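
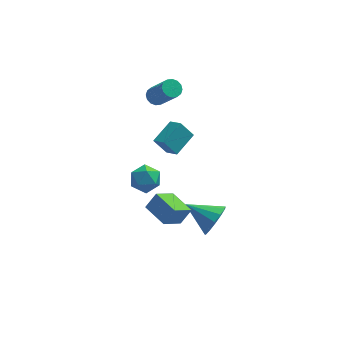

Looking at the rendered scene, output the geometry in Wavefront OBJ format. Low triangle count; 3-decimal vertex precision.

v 3.061 -1.806 -3.647
v 3.613 -1.634 -2.723
v 1.459 -0.934 -2.853
v 3.707 -1.14 -3.075
v 3.596 -0.857 -3.609
v 3.316 -0.876 -4.155
v 2.954 -1.19 -4.54
v 2.627 -1.7 -4.641
v 2.437 -2.243 -4.426
v 2.446 -2.648 -3.965
v 2.65 -2.785 -3.402
v 2.985 -2.612 -2.917
v 3.344 -2.182 -2.664
v -0.066 -4.832 -0.168
v 0.548 -4.546 0.698
v -0.952 -3.526 0.027
v -0.338 -3.24 0.894
v 0.918 -4.02 -1.134
v 1.532 -3.734 -0.267
v 0.032 -2.714 -0.938
v 0.646 -2.428 -0.072
v 0.221 3.936 2.492
v 0.748 4.276 2.437
v 1.587 3.243 4.113
v 1.059 2.904 4.168
v 0.558 4.448 2.638
v 1.396 3.415 4.315
v 0.277 4.483 2.8
v 1.116 3.45 4.477
v -0.019 4.371 2.88
v 0.82 3.339 4.556
v -0.251 4.143 2.855
v 0.588 3.11 4.531
v -0.356 3.859 2.733
v 0.482 2.827 4.409
v -0.307 3.597 2.547
v 0.532 2.564 4.223
v -0.116 3.425 2.345
v 0.722 2.392 4.022
v 0.164 3.39 2.183
v 1.003 2.357 3.86
v 0.46 3.501 2.104
v 1.299 2.469 3.78
v 0.692 3.73 2.129
v 1.531 2.697 3.805
v 0.798 4.013 2.251
v 1.636 2.981 3.927
v 1.069 -0.022 0.979
v 0.356 0.172 1.937
v 0.546 0.713 0.441
v -0.167 0.907 1.399
v 2.107 1.113 1.521
v 1.394 1.307 2.479
v 1.584 1.848 0.983
v 0.871 2.042 1.941
v -0.469 -2.573 2.114
v -0.123 -3.118 2.806
v -1.697 -3.482 2.014
v -1.351 -4.027 2.706
v -1.651 -3.15 2.899
v -0.892 -2.588 2.961
v -0.928 -4.012 1.859
v -0.169 -3.45 1.921
v -0.406 -4.007 2.648
v -0.853 -3.474 3.291
v -0.967 -3.126 1.529
v -1.414 -2.593 2.172
f 2 1 4
f 2 4 3
f 4 1 5
f 4 5 3
f 5 1 6
f 5 6 3
f 6 1 7
f 6 7 3
f 7 1 8
f 7 8 3
f 8 1 9
f 8 9 3
f 9 1 10
f 9 10 3
f 10 1 11
f 10 11 3
f 11 1 12
f 11 12 3
f 12 1 13
f 12 13 3
f 13 1 2
f 13 2 3
f 15 17 14
f 18 15 14
f 14 17 16
f 16 18 14
f 15 21 17
f 19 15 18
f 19 21 15
f 17 21 16
f 20 18 16
f 16 21 20
f 20 19 18
f 21 19 20
f 23 22 26
f 23 26 24
f 24 26 27
f 24 27 25
f 26 22 28
f 26 28 27
f 27 28 29
f 27 29 25
f 28 22 30
f 28 30 29
f 29 30 31
f 29 31 25
f 30 22 32
f 30 32 31
f 31 32 33
f 31 33 25
f 32 22 34
f 32 34 33
f 33 34 35
f 33 35 25
f 34 22 36
f 34 36 35
f 35 36 37
f 35 37 25
f 36 22 38
f 36 38 37
f 37 38 39
f 37 39 25
f 38 22 40
f 38 40 39
f 39 40 41
f 39 41 25
f 40 22 42
f 40 42 41
f 41 42 43
f 41 43 25
f 42 22 44
f 42 44 43
f 43 44 45
f 43 45 25
f 44 22 46
f 44 46 45
f 45 46 47
f 45 47 25
f 46 22 23
f 46 23 47
f 47 23 24
f 47 24 25
f 49 51 48
f 52 49 48
f 48 51 50
f 50 52 48
f 49 55 51
f 53 49 52
f 53 55 49
f 51 55 50
f 54 52 50
f 50 55 54
f 54 53 52
f 55 53 54
f 56 67 61
f 56 61 57
f 56 57 63
f 56 63 66
f 56 66 67
f 57 61 65
f 61 67 60
f 67 66 58
f 66 63 62
f 63 57 64
f 59 65 60
f 59 60 58
f 59 58 62
f 59 62 64
f 59 64 65
f 60 65 61
f 58 60 67
f 62 58 66
f 64 62 63
f 65 64 57



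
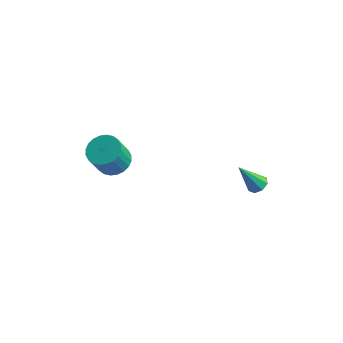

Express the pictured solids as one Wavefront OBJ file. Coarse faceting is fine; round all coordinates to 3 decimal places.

v -3.338 0.207 1.265
v -2.542 -0.228 1.185
v -2.747 -0.862 2.595
v -3.542 -0.427 2.675
v -2.44 0.077 1.336
v -2.645 -0.557 2.747
v -2.474 0.401 1.477
v -2.679 -0.233 2.888
v -2.64 0.696 1.586
v -2.845 0.061 2.996
v -2.912 0.916 1.645
v -3.117 0.282 3.056
v -3.249 1.028 1.647
v -3.454 0.394 3.057
v -3.599 1.016 1.59
v -3.804 0.381 3.001
v -3.91 0.88 1.484
v -4.114 0.246 2.895
v -4.133 0.642 1.345
v -4.338 0.008 2.755
v -4.235 0.337 1.193
v -4.44 -0.297 2.604
v -4.201 0.013 1.052
v -4.406 -0.621 2.463
v -4.035 -0.281 0.944
v -4.24 -0.916 2.354
v -3.763 -0.502 0.884
v -3.968 -1.136 2.295
v -3.426 -0.614 0.883
v -3.631 -1.248 2.293
v -3.076 -0.601 0.939
v -3.281 -1.236 2.35
v -2.766 -0.466 1.045
v -2.97 -1.1 2.456
v 3.17 2.871 0.031
v 3.673 2.902 0.317
v 2.35 2.369 1.529
v 3.451 3.285 0.324
v 3.064 3.427 0.159
v 2.738 3.243 -0.08
v 2.666 2.841 -0.255
v 2.888 2.457 -0.262
v 3.276 2.316 -0.097
v 3.601 2.5 0.142
f 2 1 5
f 2 5 3
f 3 5 6
f 3 6 4
f 5 1 7
f 5 7 6
f 6 7 8
f 6 8 4
f 7 1 9
f 7 9 8
f 8 9 10
f 8 10 4
f 9 1 11
f 9 11 10
f 10 11 12
f 10 12 4
f 11 1 13
f 11 13 12
f 12 13 14
f 12 14 4
f 13 1 15
f 13 15 14
f 14 15 16
f 14 16 4
f 15 1 17
f 15 17 16
f 16 17 18
f 16 18 4
f 17 1 19
f 17 19 18
f 18 19 20
f 18 20 4
f 19 1 21
f 19 21 20
f 20 21 22
f 20 22 4
f 21 1 23
f 21 23 22
f 22 23 24
f 22 24 4
f 23 1 25
f 23 25 24
f 24 25 26
f 24 26 4
f 25 1 27
f 25 27 26
f 26 27 28
f 26 28 4
f 27 1 29
f 27 29 28
f 28 29 30
f 28 30 4
f 29 1 31
f 29 31 30
f 30 31 32
f 30 32 4
f 31 1 33
f 31 33 32
f 32 33 34
f 32 34 4
f 33 1 2
f 33 2 34
f 34 2 3
f 34 3 4
f 36 35 38
f 36 38 37
f 38 35 39
f 38 39 37
f 39 35 40
f 39 40 37
f 40 35 41
f 40 41 37
f 41 35 42
f 41 42 37
f 42 35 43
f 42 43 37
f 43 35 44
f 43 44 37
f 44 35 36
f 44 36 37



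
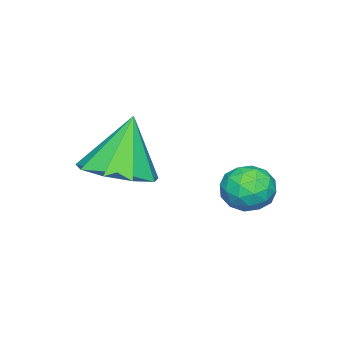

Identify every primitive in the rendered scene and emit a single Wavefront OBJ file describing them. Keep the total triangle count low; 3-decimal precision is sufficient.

v 3.186 -2.436 -1.362
v 4.187 -2.215 -0.993
v 2.514 -2.344 0.402
v 3.832 -1.581 -1.161
v 3.174 -1.347 -1.423
v 2.522 -1.623 -1.657
v 2.18 -2.278 -1.753
v 2.309 -3.008 -1.666
v 2.848 -3.469 -1.437
v 3.545 -3.447 -1.173
v 4.074 -2.952 -0.997
v 0.051 -0.075 -2.422
v 0.374 0.346 -1.824
v 1.226 -0.246 -2.936
v 1.549 0.175 -2.338
v 1.234 -0.546 -2.195
v 0.508 -0.44 -1.878
v 1.092 0.54 -2.882
v 0.366 0.646 -2.565
v 1.017 0.726 -2.109
v 1.105 0.055 -1.684
v 0.495 0.045 -3.076
v 0.583 -0.626 -2.651
v 0.11 0.151 -2.078
v 1.49 -0.051 -2.682
v 1.305 -0.474 -2.598
v 1.495 -0.227 -2.247
v 0.189 -0.311 -2.109
v 0.378 -0.064 -1.758
v 0.884 -0.588 -1.976
v 1.222 0.164 -3.002
v 1.411 0.411 -2.651
v 0.105 0.327 -2.513
v 0.295 0.574 -2.162
v 0.716 0.688 -2.784
v 0.678 0.621 -1.894
v 1.368 0.521 -2.196
v 1.099 0.735 -2.516
v 0.673 0.798 -2.329
v 0.729 0.227 -1.644
v 1.419 0.126 -1.946
v 1.235 -0.297 -1.862
v 0.808 -0.235 -1.676
v 1.107 0.45 -1.812
v 0.181 -0.026 -2.814
v 0.871 -0.127 -3.116
v 0.792 0.335 -3.084
v 0.365 0.397 -2.898
v 0.232 -0.421 -2.564
v 0.922 -0.521 -2.866
v 0.927 -0.698 -2.431
v 0.501 -0.635 -2.244
v 0.493 -0.35 -2.948
f 2 1 4
f 2 4 3
f 4 1 5
f 4 5 3
f 5 1 6
f 5 6 3
f 6 1 7
f 6 7 3
f 7 1 8
f 7 8 3
f 8 1 9
f 8 9 3
f 9 1 10
f 9 10 3
f 10 1 11
f 10 11 3
f 11 1 2
f 11 2 3
f 12 49 28
f 49 23 52
f 28 52 17
f 49 52 28
f 12 28 24
f 28 17 29
f 24 29 13
f 28 29 24
f 12 24 33
f 24 13 34
f 33 34 19
f 24 34 33
f 12 33 45
f 33 19 48
f 45 48 22
f 33 48 45
f 12 45 49
f 45 22 53
f 49 53 23
f 45 53 49
f 13 29 40
f 29 17 43
f 40 43 21
f 29 43 40
f 17 52 30
f 52 23 51
f 30 51 16
f 52 51 30
f 23 53 50
f 53 22 46
f 50 46 14
f 53 46 50
f 22 48 47
f 48 19 35
f 47 35 18
f 48 35 47
f 19 34 39
f 34 13 36
f 39 36 20
f 34 36 39
f 15 41 27
f 41 21 42
f 27 42 16
f 41 42 27
f 15 27 25
f 27 16 26
f 25 26 14
f 27 26 25
f 15 25 32
f 25 14 31
f 32 31 18
f 25 31 32
f 15 32 37
f 32 18 38
f 37 38 20
f 32 38 37
f 15 37 41
f 37 20 44
f 41 44 21
f 37 44 41
f 16 42 30
f 42 21 43
f 30 43 17
f 42 43 30
f 14 26 50
f 26 16 51
f 50 51 23
f 26 51 50
f 18 31 47
f 31 14 46
f 47 46 22
f 31 46 47
f 20 38 39
f 38 18 35
f 39 35 19
f 38 35 39
f 21 44 40
f 44 20 36
f 40 36 13
f 44 36 40



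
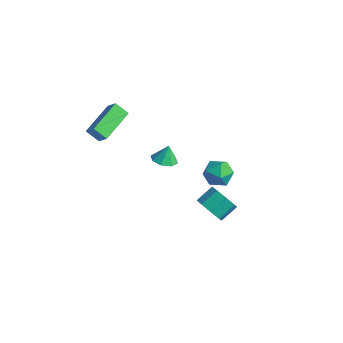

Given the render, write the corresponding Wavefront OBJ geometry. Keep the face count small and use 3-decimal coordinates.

v 2.308 -1.981 3.601
v 2.757 -1.668 4.225
v 3.063 -3.092 3.615
v 3.512 -2.779 4.239
v 2.723 -3.004 4.367
v 2.256 -2.317 4.359
v 3.564 -2.443 3.481
v 3.097 -1.756 3.473
v 3.533 -1.953 4.152
v 3.013 -2.3 4.699
v 2.807 -2.46 3.141
v 2.287 -2.807 3.688
v -3.609 -4.317 3.073
v -4.204 -4.648 3.661
v -4.128 -2.448 3.601
v -4.724 -2.779 4.189
v -2.996 -4.321 3.691
v -3.592 -4.652 4.279
v -3.516 -2.452 4.219
v -4.111 -2.783 4.807
v 2.245 -2.305 0.405
v 2.897 -2.083 -0.075
v 3.007 -1.173 0.494
v 2.355 -1.395 0.975
v 2.337 -1.871 -0.308
v 2.447 -0.96 0.262
v 1.723 -1.912 -0.122
v 1.833 -1.002 0.447
v 1.414 -2.184 0.372
v 1.524 -1.274 0.942
v 1.593 -2.527 0.886
v 1.703 -1.617 1.455
v 2.153 -2.74 1.118
v 2.263 -1.829 1.688
v 2.767 -2.698 0.933
v 2.877 -1.788 1.502
v 3.076 -2.426 0.438
v 3.186 -1.516 1.008
v -3.757 0.102 -1.365
v -3.34 -0.481 -1.18
v -3.743 0.418 -0.395
v -3.03 -0.032 -1.331
v -3.146 0.495 -1.502
v -3.619 0.792 -1.592
v -4.174 0.684 -1.549
v -4.484 0.235 -1.398
v -4.368 -0.292 -1.227
v -3.894 -0.589 -1.137
f 1 12 6
f 1 6 2
f 1 2 8
f 1 8 11
f 1 11 12
f 2 6 10
f 6 12 5
f 12 11 3
f 11 8 7
f 8 2 9
f 4 10 5
f 4 5 3
f 4 3 7
f 4 7 9
f 4 9 10
f 5 10 6
f 3 5 12
f 7 3 11
f 9 7 8
f 10 9 2
f 14 16 13
f 17 14 13
f 13 16 15
f 15 17 13
f 14 20 16
f 18 14 17
f 18 20 14
f 16 20 15
f 19 17 15
f 15 20 19
f 19 18 17
f 20 18 19
f 22 21 25
f 22 25 23
f 23 25 26
f 23 26 24
f 25 21 27
f 25 27 26
f 26 27 28
f 26 28 24
f 27 21 29
f 27 29 28
f 28 29 30
f 28 30 24
f 29 21 31
f 29 31 30
f 30 31 32
f 30 32 24
f 31 21 33
f 31 33 32
f 32 33 34
f 32 34 24
f 33 21 35
f 33 35 34
f 34 35 36
f 34 36 24
f 35 21 37
f 35 37 36
f 36 37 38
f 36 38 24
f 37 21 22
f 37 22 38
f 38 22 23
f 38 23 24
f 40 39 42
f 40 42 41
f 42 39 43
f 42 43 41
f 43 39 44
f 43 44 41
f 44 39 45
f 44 45 41
f 45 39 46
f 45 46 41
f 46 39 47
f 46 47 41
f 47 39 48
f 47 48 41
f 48 39 40
f 48 40 41



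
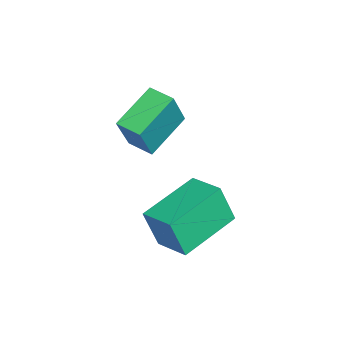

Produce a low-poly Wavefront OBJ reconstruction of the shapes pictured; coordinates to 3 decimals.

v -2.315 3.124 -2.788
v -2.269 2.698 -1.466
v -1.493 3.925 -2.558
v -1.448 3.498 -1.236
v -0.892 1.802 -3.264
v -0.847 1.375 -1.942
v -0.071 2.602 -3.034
v -0.025 2.176 -1.712
v -3.161 0.827 -0.698
v -2.429 0.54 0.673
v -4.267 1.704 0.076
v -3.535 1.417 1.447
v -2.685 1.523 -0.807
v -1.953 1.236 0.564
v -3.791 2.4 -0.033
v -3.059 2.113 1.338
f 2 4 1
f 5 2 1
f 1 4 3
f 3 5 1
f 2 8 4
f 6 2 5
f 6 8 2
f 4 8 3
f 7 5 3
f 3 8 7
f 7 6 5
f 8 6 7
f 10 12 9
f 13 10 9
f 9 12 11
f 11 13 9
f 10 16 12
f 14 10 13
f 14 16 10
f 12 16 11
f 15 13 11
f 11 16 15
f 15 14 13
f 16 14 15



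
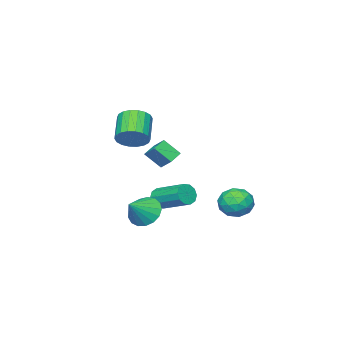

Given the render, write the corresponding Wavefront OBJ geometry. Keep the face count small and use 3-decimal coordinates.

v -4.864 1.724 -3.706
v -4.117 2.376 -3.986
v -3.723 0.544 -3.414
v -2.976 1.196 -3.694
v -3.5 1.356 -2.821
v -4.205 2.085 -3.001
v -3.635 0.835 -4.399
v -4.34 1.564 -4.579
v -3.358 1.827 -4.414
v -3.274 2.149 -3.439
v -4.566 0.771 -3.961
v -4.482 1.093 -2.986
v -4.59 2.154 -3.872
v -3.25 0.766 -3.528
v -3.557 0.86 -3.015
v -3.118 1.244 -3.18
v -4.642 1.983 -3.293
v -4.203 2.366 -3.457
v -3.84 1.766 -2.773
v -3.637 0.554 -3.943
v -3.198 0.937 -4.107
v -4.722 1.676 -4.22
v -4.283 2.06 -4.385
v -4 1.154 -4.627
v -3.705 2.214 -4.288
v -3.035 1.52 -4.116
v -3.422 1.308 -4.53
v -3.837 1.737 -4.636
v -3.656 2.404 -3.715
v -2.985 1.71 -3.543
v -3.293 1.804 -3.03
v -3.707 2.233 -3.136
v -3.21 2.08 -3.966
v -4.855 1.21 -3.857
v -4.184 0.516 -3.685
v -4.133 0.687 -4.264
v -4.547 1.116 -4.37
v -4.805 1.4 -3.284
v -4.135 0.706 -3.112
v -4.003 1.183 -2.764
v -4.418 1.612 -2.87
v -4.63 0.84 -3.434
v -0.829 -1.045 -3.138
v -0.457 -1.266 -2.601
v -0.458 0.564 -1.845
v -0.831 0.785 -2.382
v -0.187 -1.14 -2.905
v -0.188 0.69 -2.15
v -0.162 -0.978 -3.299
v -0.163 0.852 -2.544
v -0.392 -0.841 -3.631
v -0.393 0.989 -2.876
v -0.789 -0.782 -3.774
v -0.791 1.048 -3.019
v -1.202 -0.824 -3.675
v -1.203 1.006 -2.919
v -1.472 -0.95 -3.37
v -1.473 0.88 -2.615
v -1.497 -1.112 -2.976
v -1.498 0.718 -2.221
v -1.267 -1.249 -2.644
v -1.268 0.581 -1.889
v -0.869 -1.308 -2.501
v -0.871 0.522 -1.746
v 1.772 -0.55 1.806
v 2.443 -1.039 2.127
v 1.379 -1.84 3.134
v 0.708 -1.35 2.814
v 2.438 -0.726 2.37
v 1.374 -1.527 3.377
v 2.301 -0.379 2.501
v 1.237 -1.18 3.509
v 2.06 -0.065 2.495
v 0.995 -0.866 3.503
v 1.761 0.153 2.353
v 0.696 -0.648 3.36
v 1.465 0.231 2.102
v 0.4 -0.569 3.109
v 1.229 0.155 1.793
v 0.165 -0.646 2.8
v 1.101 -0.06 1.486
v 0.037 -0.861 2.493
v 1.106 -0.373 1.243
v 0.042 -1.174 2.25
v 1.243 -0.72 1.111
v 0.179 -1.521 2.119
v 1.485 -1.034 1.117
v 0.42 -1.835 2.125
v 1.784 -1.252 1.26
v 0.719 -2.053 2.267
v 2.08 -1.331 1.511
v 1.015 -2.131 2.518
v 2.315 -1.254 1.82
v 1.251 -2.055 2.827
v 2.407 0.817 -2.635
v 2.887 1.325 -3.321
v 3.593 0.843 -1.785
v 2.689 1.657 -3.055
v 2.427 1.796 -2.692
v 2.159 1.71 -2.316
v 1.948 1.421 -2.013
v 1.843 0.993 -1.853
v 1.866 0.525 -1.872
v 2.013 0.124 -2.065
v 2.251 -0.118 -2.39
v 2.524 -0.146 -2.77
v 2.77 0.047 -3.119
v 2.933 0.416 -3.358
v 2.975 0.878 -3.431
v 1.465 1.672 0.873
v 1.626 2.474 1.482
v 2.257 1.759 0.549
v 2.418 2.561 1.158
v 1.882 0.959 1.702
v 2.043 1.761 2.311
v 2.674 1.046 1.378
v 2.835 1.848 1.987
f 1 38 17
f 38 12 41
f 17 41 6
f 38 41 17
f 1 17 13
f 17 6 18
f 13 18 2
f 17 18 13
f 1 13 22
f 13 2 23
f 22 23 8
f 13 23 22
f 1 22 34
f 22 8 37
f 34 37 11
f 22 37 34
f 1 34 38
f 34 11 42
f 38 42 12
f 34 42 38
f 2 18 29
f 18 6 32
f 29 32 10
f 18 32 29
f 6 41 19
f 41 12 40
f 19 40 5
f 41 40 19
f 12 42 39
f 42 11 35
f 39 35 3
f 42 35 39
f 11 37 36
f 37 8 24
f 36 24 7
f 37 24 36
f 8 23 28
f 23 2 25
f 28 25 9
f 23 25 28
f 4 30 16
f 30 10 31
f 16 31 5
f 30 31 16
f 4 16 14
f 16 5 15
f 14 15 3
f 16 15 14
f 4 14 21
f 14 3 20
f 21 20 7
f 14 20 21
f 4 21 26
f 21 7 27
f 26 27 9
f 21 27 26
f 4 26 30
f 26 9 33
f 30 33 10
f 26 33 30
f 5 31 19
f 31 10 32
f 19 32 6
f 31 32 19
f 3 15 39
f 15 5 40
f 39 40 12
f 15 40 39
f 7 20 36
f 20 3 35
f 36 35 11
f 20 35 36
f 9 27 28
f 27 7 24
f 28 24 8
f 27 24 28
f 10 33 29
f 33 9 25
f 29 25 2
f 33 25 29
f 44 43 47
f 44 47 45
f 45 47 48
f 45 48 46
f 47 43 49
f 47 49 48
f 48 49 50
f 48 50 46
f 49 43 51
f 49 51 50
f 50 51 52
f 50 52 46
f 51 43 53
f 51 53 52
f 52 53 54
f 52 54 46
f 53 43 55
f 53 55 54
f 54 55 56
f 54 56 46
f 55 43 57
f 55 57 56
f 56 57 58
f 56 58 46
f 57 43 59
f 57 59 58
f 58 59 60
f 58 60 46
f 59 43 61
f 59 61 60
f 60 61 62
f 60 62 46
f 61 43 63
f 61 63 62
f 62 63 64
f 62 64 46
f 63 43 44
f 63 44 64
f 64 44 45
f 64 45 46
f 66 65 69
f 66 69 67
f 67 69 70
f 67 70 68
f 69 65 71
f 69 71 70
f 70 71 72
f 70 72 68
f 71 65 73
f 71 73 72
f 72 73 74
f 72 74 68
f 73 65 75
f 73 75 74
f 74 75 76
f 74 76 68
f 75 65 77
f 75 77 76
f 76 77 78
f 76 78 68
f 77 65 79
f 77 79 78
f 78 79 80
f 78 80 68
f 79 65 81
f 79 81 80
f 80 81 82
f 80 82 68
f 81 65 83
f 81 83 82
f 82 83 84
f 82 84 68
f 83 65 85
f 83 85 84
f 84 85 86
f 84 86 68
f 85 65 87
f 85 87 86
f 86 87 88
f 86 88 68
f 87 65 89
f 87 89 88
f 88 89 90
f 88 90 68
f 89 65 91
f 89 91 90
f 90 91 92
f 90 92 68
f 91 65 93
f 91 93 92
f 92 93 94
f 92 94 68
f 93 65 66
f 93 66 94
f 94 66 67
f 94 67 68
f 96 95 98
f 96 98 97
f 98 95 99
f 98 99 97
f 99 95 100
f 99 100 97
f 100 95 101
f 100 101 97
f 101 95 102
f 101 102 97
f 102 95 103
f 102 103 97
f 103 95 104
f 103 104 97
f 104 95 105
f 104 105 97
f 105 95 106
f 105 106 97
f 106 95 107
f 106 107 97
f 107 95 108
f 107 108 97
f 108 95 109
f 108 109 97
f 109 95 96
f 109 96 97
f 111 113 110
f 114 111 110
f 110 113 112
f 112 114 110
f 111 117 113
f 115 111 114
f 115 117 111
f 113 117 112
f 116 114 112
f 112 117 116
f 116 115 114
f 117 115 116



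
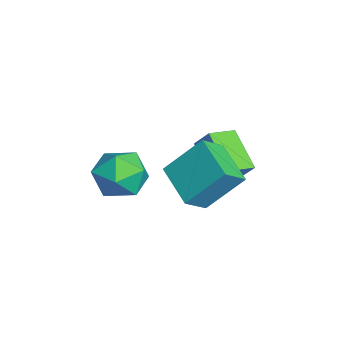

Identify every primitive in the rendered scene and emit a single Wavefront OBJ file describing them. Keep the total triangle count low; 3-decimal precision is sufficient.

v 0.631 -0.116 -0.215
v 0.699 1.214 1.196
v 0.118 0.661 -0.923
v 0.186 1.991 0.488
v 2.274 0.429 -0.808
v 2.342 1.759 0.603
v 1.761 1.206 -1.516
v 1.829 2.536 -0.105
v -1.366 -0.386 -2.056
v -0.653 -0.633 -1.18
v -1.747 -2.207 -2.26
v -1.034 -2.454 -1.384
v -2.029 -1.901 -1.181
v -1.794 -0.776 -1.055
v -0.606 -2.064 -2.385
v -0.371 -0.939 -2.259
v -0.183 -1.67 -1.383
v -1.063 -1.57 -0.639
v -1.337 -1.27 -2.801
v -2.217 -1.17 -2.057
v -1.385 2.855 -2.437
v -2.831 2.35 -1.418
v -1.004 3.333 -1.659
v -2.45 2.828 -0.639
v -0.79 1.832 -2.101
v -2.236 1.327 -1.081
v -0.409 2.31 -1.322
v -1.855 1.805 -0.303
f 2 4 1
f 5 2 1
f 1 4 3
f 3 5 1
f 2 8 4
f 6 2 5
f 6 8 2
f 4 8 3
f 7 5 3
f 3 8 7
f 7 6 5
f 8 6 7
f 9 20 14
f 9 14 10
f 9 10 16
f 9 16 19
f 9 19 20
f 10 14 18
f 14 20 13
f 20 19 11
f 19 16 15
f 16 10 17
f 12 18 13
f 12 13 11
f 12 11 15
f 12 15 17
f 12 17 18
f 13 18 14
f 11 13 20
f 15 11 19
f 17 15 16
f 18 17 10
f 22 24 21
f 25 22 21
f 21 24 23
f 23 25 21
f 22 28 24
f 26 22 25
f 26 28 22
f 24 28 23
f 27 25 23
f 23 28 27
f 27 26 25
f 28 26 27



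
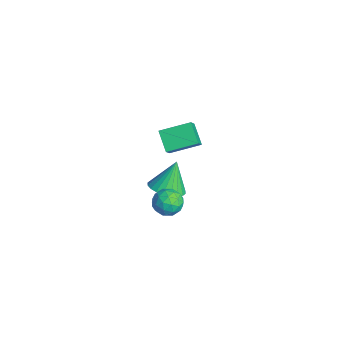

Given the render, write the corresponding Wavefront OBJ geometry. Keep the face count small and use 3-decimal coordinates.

v 2.481 -3.088 -1.059
v 3.159 -2.593 -1.295
v 3.201 -4.247 -1.425
v 3.879 -3.752 -1.661
v 3.663 -3.823 -0.818
v 3.218 -3.107 -0.592
v 3.142 -3.733 -2.128
v 2.697 -3.017 -1.902
v 3.568 -2.991 -1.956
v 3.89 -3.047 -1.146
v 2.47 -3.793 -1.574
v 2.792 -3.849 -0.764
v 2.757 -2.739 -1.145
v 3.603 -4.101 -1.575
v 3.476 -4.143 -1.079
v 3.875 -3.852 -1.218
v 2.792 -3.041 -0.732
v 3.19 -2.749 -0.871
v 3.486 -3.472 -0.59
v 3.17 -4.091 -1.849
v 3.568 -3.799 -1.988
v 2.485 -2.988 -1.502
v 2.884 -2.697 -1.641
v 2.874 -3.368 -2.13
v 3.396 -2.682 -1.672
v 3.819 -3.363 -1.887
v 3.386 -3.352 -2.161
v 3.124 -2.931 -2.029
v 3.585 -2.714 -1.197
v 4.008 -3.395 -1.411
v 3.881 -3.437 -0.916
v 3.62 -3.016 -0.783
v 3.825 -2.949 -1.585
v 2.352 -3.445 -1.309
v 2.775 -4.126 -1.523
v 2.74 -3.824 -1.937
v 2.479 -3.403 -1.804
v 2.541 -3.477 -0.833
v 2.964 -4.158 -1.048
v 3.236 -3.909 -0.691
v 2.974 -3.488 -0.559
v 2.535 -3.891 -1.135
v -3.687 -1.116 -4.202
v -4.795 -1.182 -3.317
v -3.349 0.617 -3.649
v -4.457 0.551 -2.764
v -2.903 -1.571 -3.256
v -4.011 -1.637 -2.371
v -2.565 0.162 -2.703
v -3.673 0.096 -1.818
v 1.554 -2.961 -1.86
v 2.126 -3.695 -1.417
v 1.146 -2.279 -0.2
v 2.398 -3.404 -1.47
v 2.542 -3.046 -1.582
v 2.536 -2.675 -1.736
v 2.38 -2.348 -1.909
v 2.098 -2.114 -2.074
v 1.734 -2.009 -2.207
v 1.342 -2.049 -2.287
v 0.982 -2.228 -2.302
v 0.71 -2.518 -2.25
v 0.566 -2.876 -2.138
v 0.572 -3.247 -1.983
v 0.728 -3.575 -1.81
v 1.01 -3.809 -1.645
v 1.374 -3.914 -1.512
v 1.766 -3.874 -1.432
f 1 38 17
f 38 12 41
f 17 41 6
f 38 41 17
f 1 17 13
f 17 6 18
f 13 18 2
f 17 18 13
f 1 13 22
f 13 2 23
f 22 23 8
f 13 23 22
f 1 22 34
f 22 8 37
f 34 37 11
f 22 37 34
f 1 34 38
f 34 11 42
f 38 42 12
f 34 42 38
f 2 18 29
f 18 6 32
f 29 32 10
f 18 32 29
f 6 41 19
f 41 12 40
f 19 40 5
f 41 40 19
f 12 42 39
f 42 11 35
f 39 35 3
f 42 35 39
f 11 37 36
f 37 8 24
f 36 24 7
f 37 24 36
f 8 23 28
f 23 2 25
f 28 25 9
f 23 25 28
f 4 30 16
f 30 10 31
f 16 31 5
f 30 31 16
f 4 16 14
f 16 5 15
f 14 15 3
f 16 15 14
f 4 14 21
f 14 3 20
f 21 20 7
f 14 20 21
f 4 21 26
f 21 7 27
f 26 27 9
f 21 27 26
f 4 26 30
f 26 9 33
f 30 33 10
f 26 33 30
f 5 31 19
f 31 10 32
f 19 32 6
f 31 32 19
f 3 15 39
f 15 5 40
f 39 40 12
f 15 40 39
f 7 20 36
f 20 3 35
f 36 35 11
f 20 35 36
f 9 27 28
f 27 7 24
f 28 24 8
f 27 24 28
f 10 33 29
f 33 9 25
f 29 25 2
f 33 25 29
f 44 46 43
f 47 44 43
f 43 46 45
f 45 47 43
f 44 50 46
f 48 44 47
f 48 50 44
f 46 50 45
f 49 47 45
f 45 50 49
f 49 48 47
f 50 48 49
f 52 51 54
f 52 54 53
f 54 51 55
f 54 55 53
f 55 51 56
f 55 56 53
f 56 51 57
f 56 57 53
f 57 51 58
f 57 58 53
f 58 51 59
f 58 59 53
f 59 51 60
f 59 60 53
f 60 51 61
f 60 61 53
f 61 51 62
f 61 62 53
f 62 51 63
f 62 63 53
f 63 51 64
f 63 64 53
f 64 51 65
f 64 65 53
f 65 51 66
f 65 66 53
f 66 51 67
f 66 67 53
f 67 51 68
f 67 68 53
f 68 51 52
f 68 52 53



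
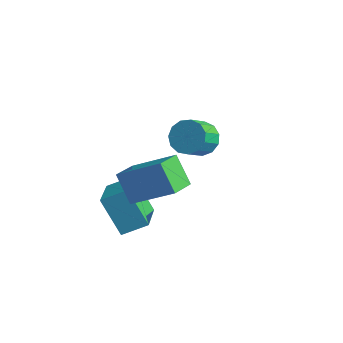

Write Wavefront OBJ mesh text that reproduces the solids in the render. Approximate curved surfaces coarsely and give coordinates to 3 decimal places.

v 2.179 -3.822 -0.939
v 1.286 -3.585 0.166
v 2.034 -2.706 -1.295
v 1.14 -2.47 -0.19
v 3.86 -3.21 0.29
v 2.966 -2.974 1.395
v 3.714 -2.095 -0.066
v 2.821 -1.858 1.039
v -0.385 -2.27 -2.524
v 0.566 -3.734 -1.775
v 0.369 -1.512 -2
v 1.32 -2.976 -1.251
v 0.7 -2.324 -4.009
v 1.651 -3.788 -3.26
v 1.454 -1.566 -3.485
v 2.405 -3.03 -2.736
v 0.802 2.232 -1.986
v 1.451 2.597 -1.598
v 1.508 1.613 -0.766
v 0.858 1.248 -1.154
v 1.061 2.757 -1.383
v 1.117 1.772 -0.551
v 0.588 2.749 -1.359
v 0.645 1.765 -0.528
v 0.183 2.578 -1.535
v 0.24 1.594 -0.703
v -0.025 2.297 -1.853
v 0.031 1.312 -1.021
v 0.029 1.995 -2.214
v 0.085 1.011 -1.382
v 0.328 1.769 -2.502
v 0.385 0.784 -1.67
v 0.778 1.69 -2.627
v 0.834 0.705 -1.795
v 1.235 1.783 -2.548
v 1.292 0.798 -1.716
v 1.555 2.018 -2.29
v 1.611 1.034 -1.458
v 1.635 2.322 -1.936
v 1.692 1.338 -1.104
f 2 4 1
f 5 2 1
f 1 4 3
f 3 5 1
f 2 8 4
f 6 2 5
f 6 8 2
f 4 8 3
f 7 5 3
f 3 8 7
f 7 6 5
f 8 6 7
f 10 12 9
f 13 10 9
f 9 12 11
f 11 13 9
f 10 16 12
f 14 10 13
f 14 16 10
f 12 16 11
f 15 13 11
f 11 16 15
f 15 14 13
f 16 14 15
f 18 17 21
f 18 21 19
f 19 21 22
f 19 22 20
f 21 17 23
f 21 23 22
f 22 23 24
f 22 24 20
f 23 17 25
f 23 25 24
f 24 25 26
f 24 26 20
f 25 17 27
f 25 27 26
f 26 27 28
f 26 28 20
f 27 17 29
f 27 29 28
f 28 29 30
f 28 30 20
f 29 17 31
f 29 31 30
f 30 31 32
f 30 32 20
f 31 17 33
f 31 33 32
f 32 33 34
f 32 34 20
f 33 17 35
f 33 35 34
f 34 35 36
f 34 36 20
f 35 17 37
f 35 37 36
f 36 37 38
f 36 38 20
f 37 17 39
f 37 39 38
f 38 39 40
f 38 40 20
f 39 17 18
f 39 18 40
f 40 18 19
f 40 19 20



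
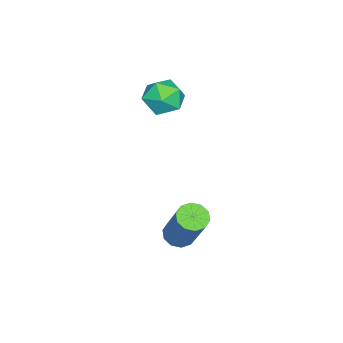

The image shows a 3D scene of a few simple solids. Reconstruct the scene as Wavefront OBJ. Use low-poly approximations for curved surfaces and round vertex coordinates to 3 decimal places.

v -0.506 0.326 -2.383
v -0.078 -0.035 -2.408
v 0.673 0.733 -0.662
v 0.246 1.094 -0.637
v 0.015 0.253 -2.575
v 0.767 1.022 -0.829
v -0.09 0.569 -2.669
v 0.661 1.338 -0.923
v -0.354 0.792 -2.653
v 0.397 1.561 -0.907
v -0.676 0.837 -2.534
v 0.075 1.605 -0.789
v -0.933 0.687 -2.358
v -0.182 1.455 -0.612
v -1.027 0.398 -2.191
v -0.275 1.167 -0.445
v -0.921 0.082 -2.097
v -0.17 0.851 -0.351
v -0.657 -0.141 -2.113
v 0.094 0.628 -0.367
v -0.335 -0.185 -2.231
v 0.416 0.583 -0.486
v -3.709 -0.765 1.893
v -3.235 -0.763 2.55
v -3.145 -1.877 1.49
v -2.671 -1.875 2.147
v -3.466 -2.01 2.222
v -3.815 -1.323 2.47
v -2.565 -1.317 1.57
v -2.914 -0.63 1.818
v -2.529 -1.104 2.35
v -3.085 -1.532 2.753
v -3.295 -1.108 1.287
v -3.851 -1.536 1.69
f 2 1 5
f 2 5 3
f 3 5 6
f 3 6 4
f 5 1 7
f 5 7 6
f 6 7 8
f 6 8 4
f 7 1 9
f 7 9 8
f 8 9 10
f 8 10 4
f 9 1 11
f 9 11 10
f 10 11 12
f 10 12 4
f 11 1 13
f 11 13 12
f 12 13 14
f 12 14 4
f 13 1 15
f 13 15 14
f 14 15 16
f 14 16 4
f 15 1 17
f 15 17 16
f 16 17 18
f 16 18 4
f 17 1 19
f 17 19 18
f 18 19 20
f 18 20 4
f 19 1 21
f 19 21 20
f 20 21 22
f 20 22 4
f 21 1 2
f 21 2 22
f 22 2 3
f 22 3 4
f 23 34 28
f 23 28 24
f 23 24 30
f 23 30 33
f 23 33 34
f 24 28 32
f 28 34 27
f 34 33 25
f 33 30 29
f 30 24 31
f 26 32 27
f 26 27 25
f 26 25 29
f 26 29 31
f 26 31 32
f 27 32 28
f 25 27 34
f 29 25 33
f 31 29 30
f 32 31 24



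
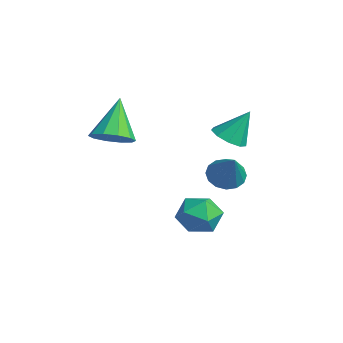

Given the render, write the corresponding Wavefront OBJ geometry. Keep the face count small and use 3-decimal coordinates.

v -0.3 -0.7 -2.337
v 0.577 -1.144 -2.568
v -0.557 -1.816 -1.172
v 0.32 -2.26 -1.403
v 0.314 -1.348 -0.969
v 0.473 -0.659 -1.689
v -0.453 -2.301 -2.051
v -0.294 -1.612 -2.771
v 0.482 -2.133 -2.391
v 0.956 -1.544 -1.723
v -0.936 -1.416 -2.017
v -0.462 -0.827 -1.349
v -1.33 0.255 -0.629
v -0.749 -0.001 -1.148
v -0.19 0.085 0.729
v -0.705 0.421 -1.133
v -0.828 0.798 -0.982
v -1.085 1.03 -0.737
v -1.408 1.054 -0.463
v -1.71 0.864 -0.233
v -1.91 0.51 -0.109
v -1.955 0.089 -0.124
v -1.832 -0.289 -0.275
v -1.574 -0.521 -0.52
v -1.251 -0.545 -0.794
v -0.949 -0.355 -1.024
v -1.762 -4.337 2.046
v -0.991 -4.385 2.545
v -2.758 -3.603 3.654
v -1.009 -3.873 2.3
v -1.315 -3.538 1.957
v -1.792 -3.508 1.648
v -2.257 -3.795 1.491
v -2.533 -4.289 1.546
v -2.514 -4.802 1.792
v -2.208 -5.137 2.134
v -1.731 -5.166 2.443
v -1.266 -4.879 2.6
v -0.865 0.131 1.662
v -0.099 0.256 1.467
v -0.655 0.929 2.998
v -0.41 0.662 1.273
v -0.934 0.82 1.261
v -1.426 0.655 1.437
v -1.655 0.245 1.718
v -1.514 -0.218 1.973
v -1.07 -0.518 2.082
v -0.529 -0.515 1.995
v -0.146 -0.209 1.753
f 1 12 6
f 1 6 2
f 1 2 8
f 1 8 11
f 1 11 12
f 2 6 10
f 6 12 5
f 12 11 3
f 11 8 7
f 8 2 9
f 4 10 5
f 4 5 3
f 4 3 7
f 4 7 9
f 4 9 10
f 5 10 6
f 3 5 12
f 7 3 11
f 9 7 8
f 10 9 2
f 14 13 16
f 14 16 15
f 16 13 17
f 16 17 15
f 17 13 18
f 17 18 15
f 18 13 19
f 18 19 15
f 19 13 20
f 19 20 15
f 20 13 21
f 20 21 15
f 21 13 22
f 21 22 15
f 22 13 23
f 22 23 15
f 23 13 24
f 23 24 15
f 24 13 25
f 24 25 15
f 25 13 26
f 25 26 15
f 26 13 14
f 26 14 15
f 28 27 30
f 28 30 29
f 30 27 31
f 30 31 29
f 31 27 32
f 31 32 29
f 32 27 33
f 32 33 29
f 33 27 34
f 33 34 29
f 34 27 35
f 34 35 29
f 35 27 36
f 35 36 29
f 36 27 37
f 36 37 29
f 37 27 38
f 37 38 29
f 38 27 28
f 38 28 29
f 40 39 42
f 40 42 41
f 42 39 43
f 42 43 41
f 43 39 44
f 43 44 41
f 44 39 45
f 44 45 41
f 45 39 46
f 45 46 41
f 46 39 47
f 46 47 41
f 47 39 48
f 47 48 41
f 48 39 49
f 48 49 41
f 49 39 40
f 49 40 41



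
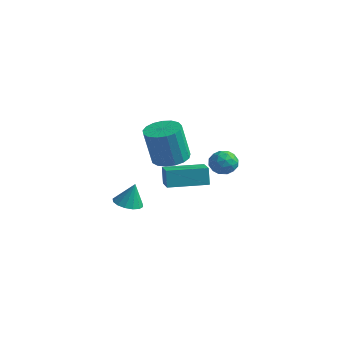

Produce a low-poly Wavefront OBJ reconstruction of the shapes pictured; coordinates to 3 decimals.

v 0.95 1.989 -0.602
v 1.411 1.415 -0.575
v 0.269 1.405 -1.385
v 0.73 0.831 -1.358
v 0.314 0.997 -0.774
v 0.735 1.358 -0.29
v 0.945 1.462 -1.67
v 1.366 1.823 -1.186
v 1.408 1.09 -1.236
v 1.018 0.802 -0.682
v 0.662 2.018 -1.278
v 0.272 1.73 -0.724
v 1.241 1.753 -0.52
v 0.439 1.067 -1.44
v 0.195 1.164 -1.097
v 0.466 0.827 -1.081
v 0.843 1.719 -0.352
v 1.114 1.382 -0.336
v 0.469 1.136 -0.453
v 0.566 1.438 -1.624
v 0.837 1.101 -1.608
v 1.214 1.993 -0.879
v 1.485 1.656 -0.863
v 1.211 1.684 -1.507
v 1.509 1.225 -0.892
v 1.109 0.882 -1.353
v 1.235 1.253 -1.536
v 1.483 1.465 -1.251
v 1.28 1.056 -0.567
v 0.88 0.713 -1.027
v 0.635 0.81 -0.683
v 0.883 1.022 -0.399
v 1.278 0.865 -0.955
v 0.8 2.107 -0.933
v 0.4 1.764 -1.393
v 0.797 1.798 -1.561
v 1.045 2.01 -1.277
v 0.571 1.938 -0.607
v 0.171 1.595 -1.068
v 0.197 1.355 -0.709
v 0.445 1.567 -0.424
v 0.402 1.955 -1.005
v -3.44 2.304 -2.412
v -2.637 1.801 -2.48
v -2.757 1.334 -0.457
v -3.56 1.836 -0.388
v -2.494 2.22 -2.375
v -2.615 1.753 -0.352
v -2.569 2.658 -2.278
v -2.689 2.191 -0.255
v -2.843 3.015 -2.212
v -2.963 2.548 -0.189
v -3.253 3.209 -2.191
v -3.374 2.741 -0.168
v -3.707 3.195 -2.222
v -3.827 2.728 -0.198
v -4.099 2.978 -2.295
v -4.219 2.51 -0.272
v -4.34 2.606 -2.395
v -4.461 2.138 -0.372
v -4.375 2.164 -2.499
v -4.496 1.697 -0.476
v -4.196 1.755 -2.583
v -4.316 1.288 -0.56
v -3.844 1.471 -2.628
v -3.964 1.004 -0.605
v -3.398 1.378 -2.623
v -3.519 0.911 -0.6
v -2.963 1.497 -2.57
v -3.083 1.03 -0.546
v -1.126 -2.722 -2.802
v -0.481 -3.036 -2.863
v -0.894 -2.478 -1.618
v -0.422 -2.678 -2.948
v -0.552 -2.332 -2.994
v -0.836 -2.09 -2.989
v -1.197 -2.018 -2.933
v -1.539 -2.134 -2.842
v -1.771 -2.408 -2.74
v -1.829 -2.766 -2.655
v -1.699 -3.113 -2.609
v -1.415 -3.354 -2.614
v -1.054 -3.426 -2.67
v -0.712 -3.31 -2.761
v 1.181 -2.778 -0.723
v 0.992 -2.656 0.179
v 2.256 -1.248 -0.705
v 2.067 -1.126 0.197
v 2.053 -3.394 -0.457
v 1.864 -3.272 0.445
v 3.128 -1.864 -0.439
v 2.939 -1.742 0.463
f 1 38 17
f 38 12 41
f 17 41 6
f 38 41 17
f 1 17 13
f 17 6 18
f 13 18 2
f 17 18 13
f 1 13 22
f 13 2 23
f 22 23 8
f 13 23 22
f 1 22 34
f 22 8 37
f 34 37 11
f 22 37 34
f 1 34 38
f 34 11 42
f 38 42 12
f 34 42 38
f 2 18 29
f 18 6 32
f 29 32 10
f 18 32 29
f 6 41 19
f 41 12 40
f 19 40 5
f 41 40 19
f 12 42 39
f 42 11 35
f 39 35 3
f 42 35 39
f 11 37 36
f 37 8 24
f 36 24 7
f 37 24 36
f 8 23 28
f 23 2 25
f 28 25 9
f 23 25 28
f 4 30 16
f 30 10 31
f 16 31 5
f 30 31 16
f 4 16 14
f 16 5 15
f 14 15 3
f 16 15 14
f 4 14 21
f 14 3 20
f 21 20 7
f 14 20 21
f 4 21 26
f 21 7 27
f 26 27 9
f 21 27 26
f 4 26 30
f 26 9 33
f 30 33 10
f 26 33 30
f 5 31 19
f 31 10 32
f 19 32 6
f 31 32 19
f 3 15 39
f 15 5 40
f 39 40 12
f 15 40 39
f 7 20 36
f 20 3 35
f 36 35 11
f 20 35 36
f 9 27 28
f 27 7 24
f 28 24 8
f 27 24 28
f 10 33 29
f 33 9 25
f 29 25 2
f 33 25 29
f 44 43 47
f 44 47 45
f 45 47 48
f 45 48 46
f 47 43 49
f 47 49 48
f 48 49 50
f 48 50 46
f 49 43 51
f 49 51 50
f 50 51 52
f 50 52 46
f 51 43 53
f 51 53 52
f 52 53 54
f 52 54 46
f 53 43 55
f 53 55 54
f 54 55 56
f 54 56 46
f 55 43 57
f 55 57 56
f 56 57 58
f 56 58 46
f 57 43 59
f 57 59 58
f 58 59 60
f 58 60 46
f 59 43 61
f 59 61 60
f 60 61 62
f 60 62 46
f 61 43 63
f 61 63 62
f 62 63 64
f 62 64 46
f 63 43 65
f 63 65 64
f 64 65 66
f 64 66 46
f 65 43 67
f 65 67 66
f 66 67 68
f 66 68 46
f 67 43 69
f 67 69 68
f 68 69 70
f 68 70 46
f 69 43 44
f 69 44 70
f 70 44 45
f 70 45 46
f 72 71 74
f 72 74 73
f 74 71 75
f 74 75 73
f 75 71 76
f 75 76 73
f 76 71 77
f 76 77 73
f 77 71 78
f 77 78 73
f 78 71 79
f 78 79 73
f 79 71 80
f 79 80 73
f 80 71 81
f 80 81 73
f 81 71 82
f 81 82 73
f 82 71 83
f 82 83 73
f 83 71 84
f 83 84 73
f 84 71 72
f 84 72 73
f 86 88 85
f 89 86 85
f 85 88 87
f 87 89 85
f 86 92 88
f 90 86 89
f 90 92 86
f 88 92 87
f 91 89 87
f 87 92 91
f 91 90 89
f 92 90 91



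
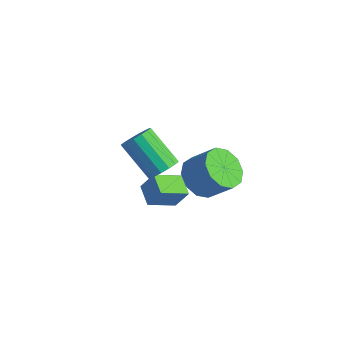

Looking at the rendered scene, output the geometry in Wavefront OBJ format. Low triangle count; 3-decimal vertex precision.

v 3.385 -0.457 1.755
v 3.896 -0.603 2.298
v 2.407 -0.809 3.647
v 1.895 -0.663 3.105
v 3.849 -0.213 2.305
v 2.36 -0.419 3.654
v 3.677 0.112 2.165
v 2.188 -0.094 3.514
v 3.427 0.285 1.915
v 1.938 0.079 3.264
v 3.165 0.258 1.622
v 1.676 0.053 2.972
v 2.962 0.04 1.365
v 1.473 -0.166 2.715
v 2.873 -0.311 1.213
v 1.384 -0.517 2.562
v 2.92 -0.701 1.206
v 1.431 -0.907 2.555
v 3.092 -1.026 1.346
v 1.603 -1.232 2.695
v 3.342 -1.199 1.596
v 1.853 -1.405 2.945
v 3.604 -1.173 1.888
v 2.115 -1.378 3.238
v 3.807 -0.954 2.145
v 2.318 -1.16 3.495
v 2.378 2.53 -1.251
v 3.052 1.711 -1.541
v 4.077 2.171 -0.459
v 3.402 2.99 -0.169
v 3.207 2.254 -1.919
v 4.232 2.715 -0.837
v 3.045 2.903 -2.042
v 4.07 3.363 -0.96
v 2.628 3.409 -1.863
v 3.653 3.87 -0.78
v 2.116 3.58 -1.45
v 3.141 4.04 -0.367
v 1.703 3.349 -0.961
v 2.728 3.809 0.121
v 1.548 2.805 -0.583
v 2.573 3.266 0.499
v 1.71 2.157 -0.46
v 2.735 2.617 0.622
v 2.127 1.65 -0.64
v 3.152 2.111 0.443
v 2.639 1.48 -1.053
v 3.664 1.94 0.03
v 1.458 1.935 -3.488
v 1.097 0.628 -2.872
v 0.492 2.372 -3.127
v 0.131 1.065 -2.511
v 1.969 2.255 -2.509
v 1.608 0.948 -1.893
v 1.003 2.692 -2.148
v 0.642 1.385 -1.532
f 2 1 5
f 2 5 3
f 3 5 6
f 3 6 4
f 5 1 7
f 5 7 6
f 6 7 8
f 6 8 4
f 7 1 9
f 7 9 8
f 8 9 10
f 8 10 4
f 9 1 11
f 9 11 10
f 10 11 12
f 10 12 4
f 11 1 13
f 11 13 12
f 12 13 14
f 12 14 4
f 13 1 15
f 13 15 14
f 14 15 16
f 14 16 4
f 15 1 17
f 15 17 16
f 16 17 18
f 16 18 4
f 17 1 19
f 17 19 18
f 18 19 20
f 18 20 4
f 19 1 21
f 19 21 20
f 20 21 22
f 20 22 4
f 21 1 23
f 21 23 22
f 22 23 24
f 22 24 4
f 23 1 25
f 23 25 24
f 24 25 26
f 24 26 4
f 25 1 2
f 25 2 26
f 26 2 3
f 26 3 4
f 28 27 31
f 28 31 29
f 29 31 32
f 29 32 30
f 31 27 33
f 31 33 32
f 32 33 34
f 32 34 30
f 33 27 35
f 33 35 34
f 34 35 36
f 34 36 30
f 35 27 37
f 35 37 36
f 36 37 38
f 36 38 30
f 37 27 39
f 37 39 38
f 38 39 40
f 38 40 30
f 39 27 41
f 39 41 40
f 40 41 42
f 40 42 30
f 41 27 43
f 41 43 42
f 42 43 44
f 42 44 30
f 43 27 45
f 43 45 44
f 44 45 46
f 44 46 30
f 45 27 47
f 45 47 46
f 46 47 48
f 46 48 30
f 47 27 28
f 47 28 48
f 48 28 29
f 48 29 30
f 50 52 49
f 53 50 49
f 49 52 51
f 51 53 49
f 50 56 52
f 54 50 53
f 54 56 50
f 52 56 51
f 55 53 51
f 51 56 55
f 55 54 53
f 56 54 55



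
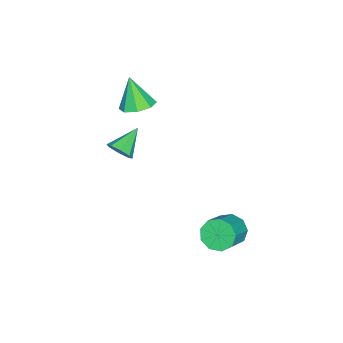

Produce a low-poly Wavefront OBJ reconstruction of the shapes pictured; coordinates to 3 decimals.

v 1.847 3.383 -4.026
v 2.327 3.812 -4.765
v 3.773 3.766 -3.853
v 3.293 3.337 -3.114
v 2.081 4.278 -4.351
v 3.526 4.231 -3.438
v 1.725 4.325 -3.785
v 3.171 4.278 -2.872
v 1.426 3.932 -3.331
v 2.872 3.885 -2.419
v 1.325 3.282 -3.203
v 2.77 3.235 -2.291
v 1.467 2.679 -3.46
v 2.913 2.632 -2.548
v 1.788 2.406 -3.982
v 3.233 2.359 -3.07
v 2.136 2.59 -4.524
v 3.582 2.544 -3.612
v 2.349 3.146 -4.834
v 3.795 3.099 -3.921
v 4.204 -1.631 2.538
v 4.521 -1.923 3.164
v 2.816 -1.289 3.402
v 4.626 -1.354 3.106
v 4.483 -0.947 2.716
v 4.177 -0.94 2.222
v 3.886 -1.339 1.912
v 3.782 -1.908 1.97
v 3.925 -2.315 2.36
v 4.231 -2.321 2.855
v -1.372 -3.36 1.006
v -0.41 -3.69 1.086
v -1.748 -4.02 2.814
v -0.496 -2.955 1.336
v -1.095 -2.458 1.393
v -1.857 -2.489 1.224
v -2.334 -3.031 0.927
v -2.249 -3.765 0.677
v -1.65 -4.263 0.62
v -0.888 -4.231 0.789
f 2 1 5
f 2 5 3
f 3 5 6
f 3 6 4
f 5 1 7
f 5 7 6
f 6 7 8
f 6 8 4
f 7 1 9
f 7 9 8
f 8 9 10
f 8 10 4
f 9 1 11
f 9 11 10
f 10 11 12
f 10 12 4
f 11 1 13
f 11 13 12
f 12 13 14
f 12 14 4
f 13 1 15
f 13 15 14
f 14 15 16
f 14 16 4
f 15 1 17
f 15 17 16
f 16 17 18
f 16 18 4
f 17 1 19
f 17 19 18
f 18 19 20
f 18 20 4
f 19 1 2
f 19 2 20
f 20 2 3
f 20 3 4
f 22 21 24
f 22 24 23
f 24 21 25
f 24 25 23
f 25 21 26
f 25 26 23
f 26 21 27
f 26 27 23
f 27 21 28
f 27 28 23
f 28 21 29
f 28 29 23
f 29 21 30
f 29 30 23
f 30 21 22
f 30 22 23
f 32 31 34
f 32 34 33
f 34 31 35
f 34 35 33
f 35 31 36
f 35 36 33
f 36 31 37
f 36 37 33
f 37 31 38
f 37 38 33
f 38 31 39
f 38 39 33
f 39 31 40
f 39 40 33
f 40 31 32
f 40 32 33



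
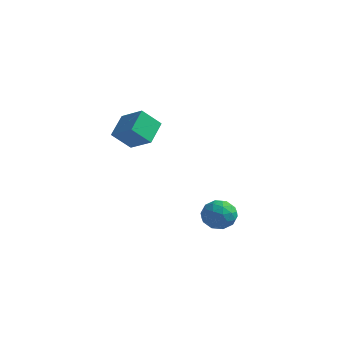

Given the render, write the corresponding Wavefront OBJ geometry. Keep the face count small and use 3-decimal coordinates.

v 4.098 0.305 -2.464
v 4.551 -0.018 -1.685
v 2.949 -0.702 -2.215
v 3.402 -1.025 -1.436
v 3.027 -0.145 -1.441
v 3.737 0.478 -1.595
v 3.763 -1.198 -2.305
v 4.473 -0.575 -2.459
v 4.343 -0.947 -1.587
v 3.889 -0.296 -1.053
v 3.611 -0.424 -2.847
v 3.157 0.227 -2.313
v 4.425 0.232 -2.097
v 3.075 -0.952 -1.803
v 2.855 -0.435 -1.806
v 3.12 -0.625 -1.349
v 3.947 0.523 -2.044
v 4.213 0.334 -1.586
v 3.317 0.259 -1.442
v 3.287 -1.054 -2.314
v 3.553 -1.243 -1.856
v 4.38 -0.095 -2.551
v 4.645 -0.285 -2.094
v 4.183 -0.979 -2.458
v 4.569 -0.504 -1.581
v 3.894 -1.096 -1.434
v 4.106 -1.197 -1.945
v 4.524 -0.831 -2.036
v 4.302 -0.121 -1.267
v 3.627 -0.713 -1.121
v 3.406 -0.196 -1.123
v 3.824 0.17 -1.214
v 4.18 -0.667 -1.209
v 3.873 -0.007 -2.779
v 3.198 -0.599 -2.633
v 3.676 -0.89 -2.686
v 4.094 -0.524 -2.777
v 3.606 0.376 -2.466
v 2.931 -0.216 -2.319
v 2.976 0.111 -1.864
v 3.394 0.477 -1.955
v 3.32 -0.053 -2.691
v -3.383 0.486 1.568
v -1.974 0.299 2.303
v -3.66 1.772 2.425
v -2.251 1.585 3.161
v -2.749 1.295 0.559
v -1.34 1.108 1.295
v -3.026 2.581 1.417
v -1.617 2.394 2.152
f 1 38 17
f 38 12 41
f 17 41 6
f 38 41 17
f 1 17 13
f 17 6 18
f 13 18 2
f 17 18 13
f 1 13 22
f 13 2 23
f 22 23 8
f 13 23 22
f 1 22 34
f 22 8 37
f 34 37 11
f 22 37 34
f 1 34 38
f 34 11 42
f 38 42 12
f 34 42 38
f 2 18 29
f 18 6 32
f 29 32 10
f 18 32 29
f 6 41 19
f 41 12 40
f 19 40 5
f 41 40 19
f 12 42 39
f 42 11 35
f 39 35 3
f 42 35 39
f 11 37 36
f 37 8 24
f 36 24 7
f 37 24 36
f 8 23 28
f 23 2 25
f 28 25 9
f 23 25 28
f 4 30 16
f 30 10 31
f 16 31 5
f 30 31 16
f 4 16 14
f 16 5 15
f 14 15 3
f 16 15 14
f 4 14 21
f 14 3 20
f 21 20 7
f 14 20 21
f 4 21 26
f 21 7 27
f 26 27 9
f 21 27 26
f 4 26 30
f 26 9 33
f 30 33 10
f 26 33 30
f 5 31 19
f 31 10 32
f 19 32 6
f 31 32 19
f 3 15 39
f 15 5 40
f 39 40 12
f 15 40 39
f 7 20 36
f 20 3 35
f 36 35 11
f 20 35 36
f 9 27 28
f 27 7 24
f 28 24 8
f 27 24 28
f 10 33 29
f 33 9 25
f 29 25 2
f 33 25 29
f 44 46 43
f 47 44 43
f 43 46 45
f 45 47 43
f 44 50 46
f 48 44 47
f 48 50 44
f 46 50 45
f 49 47 45
f 45 50 49
f 49 48 47
f 50 48 49



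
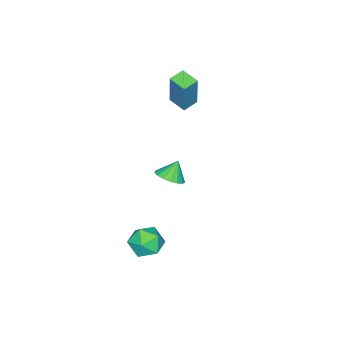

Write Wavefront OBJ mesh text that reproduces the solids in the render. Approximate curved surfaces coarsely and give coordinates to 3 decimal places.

v -3.089 -1.672 1.657
v -2.605 -1.322 3.733
v -2.908 -0.69 1.449
v -2.424 -0.34 3.525
v -2.256 -1.86 1.495
v -1.772 -1.51 3.571
v -2.075 -0.878 1.287
v -1.591 -0.528 3.363
v 3.808 2.409 2.151
v 4.356 2.824 2.45
v 3.272 2.511 2.989
v 4.145 3.065 2.287
v 3.858 3.155 2.092
v 3.558 3.075 1.911
v 3.316 2.842 1.785
v 3.187 2.51 1.742
v 3.199 2.155 1.793
v 3.351 1.858 1.926
v 3.608 1.687 2.111
v 3.91 1.682 2.304
v 4.189 1.844 2.463
v 4.38 2.135 2.55
v 4.441 2.489 2.545
v 3.113 1.031 -2.884
v 3.761 1.724 -2.697
v 4.019 0.496 -4.043
v 4.667 1.189 -3.856
v 4.534 0.469 -3.224
v 3.974 0.8 -2.508
v 3.806 1.42 -4.232
v 3.246 1.751 -3.516
v 4.19 1.965 -3.531
v 4.639 1.377 -2.908
v 3.141 0.843 -3.832
v 3.59 0.255 -3.209
f 2 4 1
f 5 2 1
f 1 4 3
f 3 5 1
f 2 8 4
f 6 2 5
f 6 8 2
f 4 8 3
f 7 5 3
f 3 8 7
f 7 6 5
f 8 6 7
f 10 9 12
f 10 12 11
f 12 9 13
f 12 13 11
f 13 9 14
f 13 14 11
f 14 9 15
f 14 15 11
f 15 9 16
f 15 16 11
f 16 9 17
f 16 17 11
f 17 9 18
f 17 18 11
f 18 9 19
f 18 19 11
f 19 9 20
f 19 20 11
f 20 9 21
f 20 21 11
f 21 9 22
f 21 22 11
f 22 9 23
f 22 23 11
f 23 9 10
f 23 10 11
f 24 35 29
f 24 29 25
f 24 25 31
f 24 31 34
f 24 34 35
f 25 29 33
f 29 35 28
f 35 34 26
f 34 31 30
f 31 25 32
f 27 33 28
f 27 28 26
f 27 26 30
f 27 30 32
f 27 32 33
f 28 33 29
f 26 28 35
f 30 26 34
f 32 30 31
f 33 32 25



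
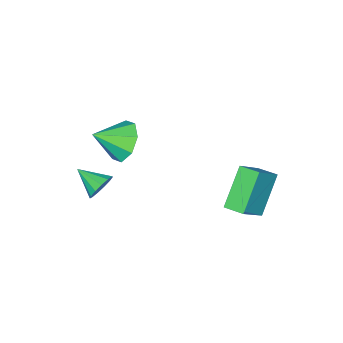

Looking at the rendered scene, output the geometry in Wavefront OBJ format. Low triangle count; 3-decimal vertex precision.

v 3.478 -2.956 -3.989
v 3.757 -2.65 -3.4
v 3.642 -4.184 -3.431
v 3.358 -2.675 -3.337
v 2.996 -2.789 -3.481
v 2.787 -2.956 -3.786
v 2.797 -3.122 -4.156
v 3.024 -3.236 -4.473
v 3.395 -3.261 -4.636
v 3.792 -3.188 -4.594
v 4.089 -3.042 -4.36
v 4.192 -2.868 -4.008
v 4.069 -2.722 -3.651
v 2.47 -2.582 -1.313
v 3.205 -2.026 -1.836
v 3.57 -3.298 -0.527
v 2.96 -1.656 -1.157
v 2.428 -1.828 -0.569
v 1.921 -2.443 -0.417
v 1.735 -3.139 -0.79
v 1.979 -3.509 -1.469
v 2.511 -3.336 -2.057
v 3.019 -2.722 -2.209
v -1.428 1.425 -3.389
v -0.177 1.455 -2.267
v -1.547 2.372 -3.28
v -0.297 2.401 -2.159
v -0.043 1.779 -4.941
v 1.207 1.808 -3.82
v -0.163 2.725 -4.833
v 1.088 2.755 -3.711
f 2 1 4
f 2 4 3
f 4 1 5
f 4 5 3
f 5 1 6
f 5 6 3
f 6 1 7
f 6 7 3
f 7 1 8
f 7 8 3
f 8 1 9
f 8 9 3
f 9 1 10
f 9 10 3
f 10 1 11
f 10 11 3
f 11 1 12
f 11 12 3
f 12 1 13
f 12 13 3
f 13 1 2
f 13 2 3
f 15 14 17
f 15 17 16
f 17 14 18
f 17 18 16
f 18 14 19
f 18 19 16
f 19 14 20
f 19 20 16
f 20 14 21
f 20 21 16
f 21 14 22
f 21 22 16
f 22 14 23
f 22 23 16
f 23 14 15
f 23 15 16
f 25 27 24
f 28 25 24
f 24 27 26
f 26 28 24
f 25 31 27
f 29 25 28
f 29 31 25
f 27 31 26
f 30 28 26
f 26 31 30
f 30 29 28
f 31 29 30



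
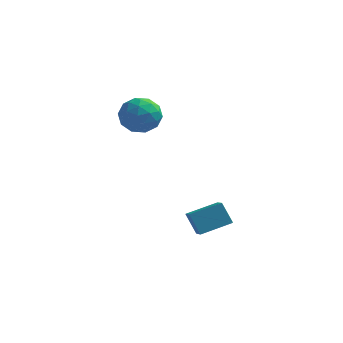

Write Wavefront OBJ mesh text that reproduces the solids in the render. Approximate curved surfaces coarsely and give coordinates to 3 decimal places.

v 1.557 -0.624 -3.586
v 0.85 -0.318 -2.393
v 0.976 0.45 -4.206
v 0.269 0.756 -3.014
v 2.971 0.464 -3.026
v 2.264 0.77 -1.834
v 2.39 1.538 -3.647
v 1.683 1.844 -2.454
v -3.389 2.53 3.991
v -2.864 2.9 2.917
v -2.376 0.78 3.883
v -1.851 1.15 2.809
v -1.54 1.711 3.883
v -2.166 2.793 3.95
v -3.074 0.887 2.85
v -3.7 1.969 2.917
v -2.669 1.885 2.212
v -1.722 2.394 2.85
v -3.518 1.286 3.95
v -2.571 1.795 4.588
v -3.215 2.868 3.463
v -2.025 0.812 3.337
v -1.842 1.141 3.968
v -1.533 1.359 3.337
v -2.805 2.806 4.071
v -2.497 3.023 3.439
v -1.718 2.324 4.007
v -2.743 0.657 3.361
v -2.435 0.874 2.729
v -3.707 2.321 3.463
v -3.398 2.539 2.832
v -3.522 1.356 2.793
v -2.792 2.489 2.418
v -2.197 1.461 2.354
v -2.916 1.306 2.378
v -3.284 1.942 2.418
v -2.235 2.789 2.793
v -1.64 1.76 2.73
v -1.457 2.09 3.361
v -1.825 2.726 3.4
v -2.121 2.192 2.379
v -3.6 1.92 4.07
v -3.005 0.891 4.007
v -3.415 0.954 3.4
v -3.783 1.59 3.439
v -3.043 2.219 4.446
v -2.448 1.191 4.382
v -1.956 1.738 4.382
v -2.324 2.374 4.422
v -3.119 1.488 4.421
f 2 4 1
f 5 2 1
f 1 4 3
f 3 5 1
f 2 8 4
f 6 2 5
f 6 8 2
f 4 8 3
f 7 5 3
f 3 8 7
f 7 6 5
f 8 6 7
f 9 46 25
f 46 20 49
f 25 49 14
f 46 49 25
f 9 25 21
f 25 14 26
f 21 26 10
f 25 26 21
f 9 21 30
f 21 10 31
f 30 31 16
f 21 31 30
f 9 30 42
f 30 16 45
f 42 45 19
f 30 45 42
f 9 42 46
f 42 19 50
f 46 50 20
f 42 50 46
f 10 26 37
f 26 14 40
f 37 40 18
f 26 40 37
f 14 49 27
f 49 20 48
f 27 48 13
f 49 48 27
f 20 50 47
f 50 19 43
f 47 43 11
f 50 43 47
f 19 45 44
f 45 16 32
f 44 32 15
f 45 32 44
f 16 31 36
f 31 10 33
f 36 33 17
f 31 33 36
f 12 38 24
f 38 18 39
f 24 39 13
f 38 39 24
f 12 24 22
f 24 13 23
f 22 23 11
f 24 23 22
f 12 22 29
f 22 11 28
f 29 28 15
f 22 28 29
f 12 29 34
f 29 15 35
f 34 35 17
f 29 35 34
f 12 34 38
f 34 17 41
f 38 41 18
f 34 41 38
f 13 39 27
f 39 18 40
f 27 40 14
f 39 40 27
f 11 23 47
f 23 13 48
f 47 48 20
f 23 48 47
f 15 28 44
f 28 11 43
f 44 43 19
f 28 43 44
f 17 35 36
f 35 15 32
f 36 32 16
f 35 32 36
f 18 41 37
f 41 17 33
f 37 33 10
f 41 33 37



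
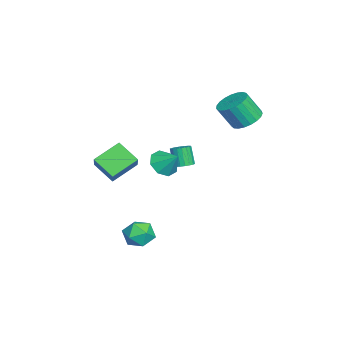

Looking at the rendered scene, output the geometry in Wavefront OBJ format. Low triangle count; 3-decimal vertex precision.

v -3.998 2.851 2.775
v -3.086 2.798 2.662
v -2.971 2.015 3.972
v -3.882 2.069 4.085
v -3.123 3.123 2.86
v -3.007 2.34 4.17
v -3.311 3.401 3.043
v -3.195 2.619 4.353
v -3.618 3.585 3.18
v -3.502 2.802 4.49
v -3.99 3.641 3.247
v -3.874 2.858 4.556
v -4.364 3.561 3.232
v -4.248 2.778 4.542
v -4.674 3.359 3.138
v -4.558 2.576 4.448
v -4.868 3.068 2.982
v -4.752 2.285 4.291
v -4.911 2.74 2.79
v -4.795 1.957 4.099
v -4.796 2.432 2.595
v -4.68 1.649 3.904
v -4.544 2.195 2.431
v -4.428 1.413 3.741
v -4.196 2.073 2.327
v -4.081 1.29 3.637
v -3.815 2.085 2.301
v -3.699 1.302 3.61
v -3.465 2.229 2.356
v -3.349 1.446 3.666
v -3.208 2.482 2.484
v -3.092 1.699 3.793
v 1.088 -0.839 2.15
v 1.85 -1.064 1.877
v 1.592 -0.101 2.95
v 1.614 -0.558 1.559
v 1.07 -0.216 1.587
v 0.536 -0.24 1.945
v 0.326 -0.614 2.423
v 0.562 -1.121 2.741
v 1.106 -1.462 2.713
v 1.639 -1.439 2.355
v 0.096 -3.515 0.14
v -0.47 -4.514 0.975
v -0.757 -2.372 0.929
v -1.323 -3.372 1.764
v 1.323 -3.328 1.196
v 0.757 -4.328 2.031
v 0.47 -2.186 1.985
v -0.096 -3.185 2.82
v 1.947 -1.51 -2.131
v 2.387 -1.377 -1.364
v 2.993 -2.403 -2.576
v 3.433 -2.27 -1.809
v 2.663 -2.724 -1.81
v 2.017 -2.172 -1.535
v 3.363 -1.608 -2.405
v 2.717 -1.056 -2.13
v 3.262 -1.437 -1.534
v 2.829 -2.127 -1.166
v 2.551 -1.653 -2.774
v 2.118 -2.343 -2.406
v -0.594 -0.015 1.126
v -0.099 -0.15 1.295
v -0.511 -0.38 2.322
v -1.006 -0.245 2.154
v -0.11 0.085 1.343
v -0.521 -0.144 2.37
v -0.216 0.3 1.348
v -0.628 0.071 2.375
v -0.398 0.453 1.31
v -0.81 0.224 2.337
v -0.618 0.513 1.235
v -1.03 0.284 2.262
v -0.834 0.469 1.139
v -1.245 0.239 2.166
v -1.002 0.328 1.04
v -1.414 0.099 2.067
v -1.089 0.12 0.958
v -1.501 -0.11 1.985
v -1.079 -0.116 0.91
v -1.49 -0.345 1.937
v -0.972 -0.331 0.905
v -1.384 -0.56 1.932
v -0.79 -0.484 0.943
v -1.202 -0.713 1.97
v -0.57 -0.544 1.018
v -0.982 -0.773 2.045
v -0.355 -0.499 1.114
v -0.766 -0.729 2.141
v -0.186 -0.359 1.213
v -0.598 -0.588 2.24
f 2 1 5
f 2 5 3
f 3 5 6
f 3 6 4
f 5 1 7
f 5 7 6
f 6 7 8
f 6 8 4
f 7 1 9
f 7 9 8
f 8 9 10
f 8 10 4
f 9 1 11
f 9 11 10
f 10 11 12
f 10 12 4
f 11 1 13
f 11 13 12
f 12 13 14
f 12 14 4
f 13 1 15
f 13 15 14
f 14 15 16
f 14 16 4
f 15 1 17
f 15 17 16
f 16 17 18
f 16 18 4
f 17 1 19
f 17 19 18
f 18 19 20
f 18 20 4
f 19 1 21
f 19 21 20
f 20 21 22
f 20 22 4
f 21 1 23
f 21 23 22
f 22 23 24
f 22 24 4
f 23 1 25
f 23 25 24
f 24 25 26
f 24 26 4
f 25 1 27
f 25 27 26
f 26 27 28
f 26 28 4
f 27 1 29
f 27 29 28
f 28 29 30
f 28 30 4
f 29 1 31
f 29 31 30
f 30 31 32
f 30 32 4
f 31 1 2
f 31 2 32
f 32 2 3
f 32 3 4
f 34 33 36
f 34 36 35
f 36 33 37
f 36 37 35
f 37 33 38
f 37 38 35
f 38 33 39
f 38 39 35
f 39 33 40
f 39 40 35
f 40 33 41
f 40 41 35
f 41 33 42
f 41 42 35
f 42 33 34
f 42 34 35
f 44 46 43
f 47 44 43
f 43 46 45
f 45 47 43
f 44 50 46
f 48 44 47
f 48 50 44
f 46 50 45
f 49 47 45
f 45 50 49
f 49 48 47
f 50 48 49
f 51 62 56
f 51 56 52
f 51 52 58
f 51 58 61
f 51 61 62
f 52 56 60
f 56 62 55
f 62 61 53
f 61 58 57
f 58 52 59
f 54 60 55
f 54 55 53
f 54 53 57
f 54 57 59
f 54 59 60
f 55 60 56
f 53 55 62
f 57 53 61
f 59 57 58
f 60 59 52
f 64 63 67
f 64 67 65
f 65 67 68
f 65 68 66
f 67 63 69
f 67 69 68
f 68 69 70
f 68 70 66
f 69 63 71
f 69 71 70
f 70 71 72
f 70 72 66
f 71 63 73
f 71 73 72
f 72 73 74
f 72 74 66
f 73 63 75
f 73 75 74
f 74 75 76
f 74 76 66
f 75 63 77
f 75 77 76
f 76 77 78
f 76 78 66
f 77 63 79
f 77 79 78
f 78 79 80
f 78 80 66
f 79 63 81
f 79 81 80
f 80 81 82
f 80 82 66
f 81 63 83
f 81 83 82
f 82 83 84
f 82 84 66
f 83 63 85
f 83 85 84
f 84 85 86
f 84 86 66
f 85 63 87
f 85 87 86
f 86 87 88
f 86 88 66
f 87 63 89
f 87 89 88
f 88 89 90
f 88 90 66
f 89 63 91
f 89 91 90
f 90 91 92
f 90 92 66
f 91 63 64
f 91 64 92
f 92 64 65
f 92 65 66



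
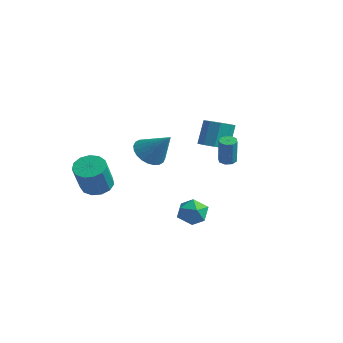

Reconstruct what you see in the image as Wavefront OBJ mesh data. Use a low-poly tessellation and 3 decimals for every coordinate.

v 3.125 -1.13 -2.489
v 3.414 -0.701 -1.709
v 4.246 -2.139 -2.351
v 4.535 -1.71 -1.571
v 3.725 -2.177 -1.575
v 3.032 -1.554 -1.66
v 4.628 -1.286 -2.4
v 3.935 -0.663 -2.485
v 4.344 -0.798 -1.654
v 3.785 -1.349 -1.144
v 3.875 -1.491 -2.916
v 3.316 -2.042 -2.406
v -0.407 3.376 0.235
v 0.299 2.891 0.513
v 0.092 3.479 2.063
v -0.613 3.964 1.785
v 0.486 3.447 0.327
v 0.279 4.035 1.876
v 0.255 3.97 0.098
v 0.049 4.558 1.647
v -0.285 4.215 -0.067
v -0.492 4.803 1.482
v -0.882 4.067 -0.09
v -1.089 4.655 1.459
v -1.257 3.596 0.039
v -1.463 4.184 1.588
v -1.234 3.022 0.26
v -1.44 3.61 1.809
v -0.824 2.613 0.469
v -1.03 3.201 2.019
v -0.218 2.562 0.569
v -0.425 3.15 2.119
v 1.927 2.459 0.136
v 2.334 2.763 0.095
v 2.721 2.465 1.723
v 2.313 2.161 1.764
v 2.014 2.956 0.206
v 2.401 2.659 1.834
v 1.643 2.858 0.276
v 2.029 2.561 1.905
v 1.438 2.526 0.264
v 1.825 2.229 1.893
v 1.519 2.155 0.177
v 1.906 1.857 1.805
v 1.839 1.961 0.066
v 2.226 1.664 1.694
v 2.211 2.059 -0.005
v 2.597 1.762 1.624
v 2.415 2.391 0.007
v 2.802 2.094 1.636
v -3.336 -2.338 -2.154
v -2.54 -2.607 -2.598
v -1.868 -3.571 -0.809
v -2.664 -3.302 -0.366
v -2.437 -2.13 -2.38
v -1.765 -3.093 -0.591
v -2.619 -1.718 -2.09
v -1.947 -2.682 -0.301
v -3.029 -1.504 -1.82
v -2.357 -2.467 -0.031
v -3.536 -1.554 -1.657
v -2.864 -2.518 0.132
v -3.98 -1.854 -1.652
v -3.308 -2.817 0.137
v -4.219 -2.307 -1.806
v -3.547 -3.27 -0.017
v -4.178 -2.77 -2.071
v -3.506 -3.734 -0.282
v -3.869 -3.096 -2.362
v -3.198 -4.06 -0.573
v -3.392 -3.182 -2.588
v -2.72 -4.145 -0.799
v -2.896 -3 -2.676
v -2.224 -3.963 -0.887
v -1.635 -0.064 0.214
v -0.868 -0.347 -0.429
v -0.285 0.344 1.646
v -0.899 0.048 -0.512
v -1.042 0.427 -0.485
v -1.276 0.731 -0.352
v -1.564 0.914 -0.132
v -1.863 0.948 0.14
v -2.127 0.828 0.424
v -2.316 0.572 0.675
v -2.402 0.22 0.857
v -2.371 -0.176 0.94
v -2.228 -0.555 0.913
v -1.995 -0.859 0.78
v -1.707 -1.042 0.56
v -1.408 -1.076 0.288
v -1.143 -0.956 0.004
v -0.954 -0.7 -0.247
f 1 12 6
f 1 6 2
f 1 2 8
f 1 8 11
f 1 11 12
f 2 6 10
f 6 12 5
f 12 11 3
f 11 8 7
f 8 2 9
f 4 10 5
f 4 5 3
f 4 3 7
f 4 7 9
f 4 9 10
f 5 10 6
f 3 5 12
f 7 3 11
f 9 7 8
f 10 9 2
f 14 13 17
f 14 17 15
f 15 17 18
f 15 18 16
f 17 13 19
f 17 19 18
f 18 19 20
f 18 20 16
f 19 13 21
f 19 21 20
f 20 21 22
f 20 22 16
f 21 13 23
f 21 23 22
f 22 23 24
f 22 24 16
f 23 13 25
f 23 25 24
f 24 25 26
f 24 26 16
f 25 13 27
f 25 27 26
f 26 27 28
f 26 28 16
f 27 13 29
f 27 29 28
f 28 29 30
f 28 30 16
f 29 13 31
f 29 31 30
f 30 31 32
f 30 32 16
f 31 13 14
f 31 14 32
f 32 14 15
f 32 15 16
f 34 33 37
f 34 37 35
f 35 37 38
f 35 38 36
f 37 33 39
f 37 39 38
f 38 39 40
f 38 40 36
f 39 33 41
f 39 41 40
f 40 41 42
f 40 42 36
f 41 33 43
f 41 43 42
f 42 43 44
f 42 44 36
f 43 33 45
f 43 45 44
f 44 45 46
f 44 46 36
f 45 33 47
f 45 47 46
f 46 47 48
f 46 48 36
f 47 33 49
f 47 49 48
f 48 49 50
f 48 50 36
f 49 33 34
f 49 34 50
f 50 34 35
f 50 35 36
f 52 51 55
f 52 55 53
f 53 55 56
f 53 56 54
f 55 51 57
f 55 57 56
f 56 57 58
f 56 58 54
f 57 51 59
f 57 59 58
f 58 59 60
f 58 60 54
f 59 51 61
f 59 61 60
f 60 61 62
f 60 62 54
f 61 51 63
f 61 63 62
f 62 63 64
f 62 64 54
f 63 51 65
f 63 65 64
f 64 65 66
f 64 66 54
f 65 51 67
f 65 67 66
f 66 67 68
f 66 68 54
f 67 51 69
f 67 69 68
f 68 69 70
f 68 70 54
f 69 51 71
f 69 71 70
f 70 71 72
f 70 72 54
f 71 51 73
f 71 73 72
f 72 73 74
f 72 74 54
f 73 51 52
f 73 52 74
f 74 52 53
f 74 53 54
f 76 75 78
f 76 78 77
f 78 75 79
f 78 79 77
f 79 75 80
f 79 80 77
f 80 75 81
f 80 81 77
f 81 75 82
f 81 82 77
f 82 75 83
f 82 83 77
f 83 75 84
f 83 84 77
f 84 75 85
f 84 85 77
f 85 75 86
f 85 86 77
f 86 75 87
f 86 87 77
f 87 75 88
f 87 88 77
f 88 75 89
f 88 89 77
f 89 75 90
f 89 90 77
f 90 75 91
f 90 91 77
f 91 75 92
f 91 92 77
f 92 75 76
f 92 76 77



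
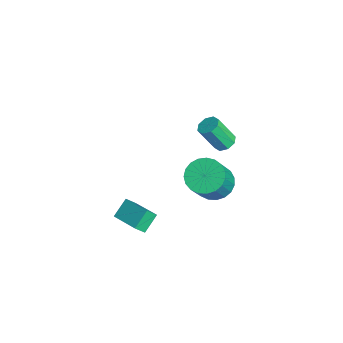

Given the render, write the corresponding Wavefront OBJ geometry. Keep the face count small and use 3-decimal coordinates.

v -2.313 -2.344 -3.607
v -2.217 -2.864 -2.994
v -2.844 -1.6 -2.893
v -2.748 -2.12 -2.28
v -0.832 -1.64 -3.24
v -0.736 -2.16 -2.627
v -1.363 -0.896 -2.526
v -1.267 -1.416 -1.913
v -2.66 2.398 -2.035
v -1.973 1.891 -2.645
v -0.972 1.094 -0.855
v -1.66 1.602 -0.245
v -1.774 2.275 -2.585
v -0.774 1.479 -0.795
v -1.729 2.68 -2.43
v -0.729 1.884 -0.64
v -1.845 3.037 -2.207
v -0.844 2.241 -0.416
v -2.102 3.284 -1.953
v -1.101 2.487 -0.163
v -2.455 3.377 -1.714
v -1.454 2.58 0.076
v -2.844 3.301 -1.531
v -1.843 2.504 0.259
v -3.201 3.069 -1.435
v -2.2 2.272 0.356
v -3.465 2.721 -1.442
v -2.464 1.924 0.348
v -3.589 2.317 -1.552
v -2.588 1.521 0.238
v -3.553 1.927 -1.746
v -2.552 1.131 0.045
v -3.363 1.619 -1.989
v -2.362 0.823 -0.199
v -3.051 1.445 -2.241
v -2.05 0.649 -0.451
v -2.671 1.437 -2.457
v -1.671 0.64 -0.666
v -2.29 1.594 -2.6
v -1.289 0.798 -0.81
v -1.059 2.424 2.858
v -0.643 2.773 3.113
v -0.825 1.965 4.517
v -1.241 1.616 4.262
v -1.067 2.944 3.157
v -1.249 2.136 4.56
v -1.486 2.811 3.025
v -1.668 2.003 4.429
v -1.655 2.451 2.796
v -1.837 1.643 4.2
v -1.475 2.075 2.603
v -1.657 1.267 4.007
v -1.051 1.904 2.56
v -1.233 1.096 3.963
v -0.632 2.037 2.691
v -0.814 1.229 4.095
v -0.463 2.397 2.92
v -0.645 1.589 4.324
f 2 4 1
f 5 2 1
f 1 4 3
f 3 5 1
f 2 8 4
f 6 2 5
f 6 8 2
f 4 8 3
f 7 5 3
f 3 8 7
f 7 6 5
f 8 6 7
f 10 9 13
f 10 13 11
f 11 13 14
f 11 14 12
f 13 9 15
f 13 15 14
f 14 15 16
f 14 16 12
f 15 9 17
f 15 17 16
f 16 17 18
f 16 18 12
f 17 9 19
f 17 19 18
f 18 19 20
f 18 20 12
f 19 9 21
f 19 21 20
f 20 21 22
f 20 22 12
f 21 9 23
f 21 23 22
f 22 23 24
f 22 24 12
f 23 9 25
f 23 25 24
f 24 25 26
f 24 26 12
f 25 9 27
f 25 27 26
f 26 27 28
f 26 28 12
f 27 9 29
f 27 29 28
f 28 29 30
f 28 30 12
f 29 9 31
f 29 31 30
f 30 31 32
f 30 32 12
f 31 9 33
f 31 33 32
f 32 33 34
f 32 34 12
f 33 9 35
f 33 35 34
f 34 35 36
f 34 36 12
f 35 9 37
f 35 37 36
f 36 37 38
f 36 38 12
f 37 9 39
f 37 39 38
f 38 39 40
f 38 40 12
f 39 9 10
f 39 10 40
f 40 10 11
f 40 11 12
f 42 41 45
f 42 45 43
f 43 45 46
f 43 46 44
f 45 41 47
f 45 47 46
f 46 47 48
f 46 48 44
f 47 41 49
f 47 49 48
f 48 49 50
f 48 50 44
f 49 41 51
f 49 51 50
f 50 51 52
f 50 52 44
f 51 41 53
f 51 53 52
f 52 53 54
f 52 54 44
f 53 41 55
f 53 55 54
f 54 55 56
f 54 56 44
f 55 41 57
f 55 57 56
f 56 57 58
f 56 58 44
f 57 41 42
f 57 42 58
f 58 42 43
f 58 43 44



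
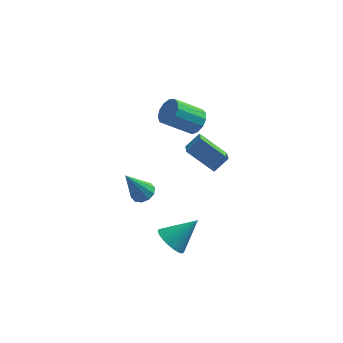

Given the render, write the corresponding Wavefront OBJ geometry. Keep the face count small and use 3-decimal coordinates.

v -0.356 -4.037 -2.847
v 0.253 -4.024 -3.523
v 0.936 -3.423 -1.673
v 0.106 -3.676 -3.543
v -0.122 -3.39 -3.443
v -0.389 -3.217 -3.239
v -0.651 -3.185 -2.968
v -0.862 -3.3 -2.676
v -0.985 -3.543 -2.413
v -0.999 -3.872 -2.225
v -0.902 -4.229 -2.145
v -0.711 -4.552 -2.187
v -0.458 -4.787 -2.342
v -0.188 -4.892 -2.585
v 0.054 -4.849 -2.873
v 0.225 -4.666 -3.156
v 0.295 -4.374 -3.387
v 0.683 -0.039 3.01
v 1.151 0.065 3.626
v -0.215 -0.298 4.725
v -0.683 -0.401 4.11
v 0.974 0.458 3.536
v -0.391 0.095 4.636
v 0.706 0.693 3.28
v -0.66 0.33 4.38
v 0.429 0.696 2.938
v -0.936 0.333 4.038
v 0.234 0.465 2.619
v -1.131 0.103 3.719
v 0.18 0.075 2.424
v -1.185 -0.288 3.524
v 0.287 -0.351 2.415
v -1.079 -0.714 3.515
v 0.519 -0.678 2.595
v -0.847 -1.041 3.695
v 0.802 -0.802 2.907
v -0.563 -1.165 4.006
v 1.048 -0.684 3.252
v -0.317 -1.047 4.351
v 1.178 -0.36 3.519
v -0.187 -0.723 4.619
v 1.503 1.263 -1.826
v 1.601 0.326 -1.362
v 0.077 1.691 -0.662
v 0.175 0.755 -0.198
v 2.205 1.685 -1.122
v 2.303 0.749 -0.658
v 0.779 2.114 0.042
v 0.877 1.177 0.506
v -1.944 -0.684 -2.294
v -1.592 -1.266 -2.277
v -2.776 -1.136 -0.486
v -1.359 -0.968 -2.095
v -1.349 -0.561 -1.989
v -1.566 -0.202 -1.999
v -1.928 -0.026 -2.122
v -2.296 -0.102 -2.31
v -2.529 -0.4 -2.492
v -2.54 -0.807 -2.598
v -2.322 -1.166 -2.588
v -1.96 -1.342 -2.466
f 2 1 4
f 2 4 3
f 4 1 5
f 4 5 3
f 5 1 6
f 5 6 3
f 6 1 7
f 6 7 3
f 7 1 8
f 7 8 3
f 8 1 9
f 8 9 3
f 9 1 10
f 9 10 3
f 10 1 11
f 10 11 3
f 11 1 12
f 11 12 3
f 12 1 13
f 12 13 3
f 13 1 14
f 13 14 3
f 14 1 15
f 14 15 3
f 15 1 16
f 15 16 3
f 16 1 17
f 16 17 3
f 17 1 2
f 17 2 3
f 19 18 22
f 19 22 20
f 20 22 23
f 20 23 21
f 22 18 24
f 22 24 23
f 23 24 25
f 23 25 21
f 24 18 26
f 24 26 25
f 25 26 27
f 25 27 21
f 26 18 28
f 26 28 27
f 27 28 29
f 27 29 21
f 28 18 30
f 28 30 29
f 29 30 31
f 29 31 21
f 30 18 32
f 30 32 31
f 31 32 33
f 31 33 21
f 32 18 34
f 32 34 33
f 33 34 35
f 33 35 21
f 34 18 36
f 34 36 35
f 35 36 37
f 35 37 21
f 36 18 38
f 36 38 37
f 37 38 39
f 37 39 21
f 38 18 40
f 38 40 39
f 39 40 41
f 39 41 21
f 40 18 19
f 40 19 41
f 41 19 20
f 41 20 21
f 43 45 42
f 46 43 42
f 42 45 44
f 44 46 42
f 43 49 45
f 47 43 46
f 47 49 43
f 45 49 44
f 48 46 44
f 44 49 48
f 48 47 46
f 49 47 48
f 51 50 53
f 51 53 52
f 53 50 54
f 53 54 52
f 54 50 55
f 54 55 52
f 55 50 56
f 55 56 52
f 56 50 57
f 56 57 52
f 57 50 58
f 57 58 52
f 58 50 59
f 58 59 52
f 59 50 60
f 59 60 52
f 60 50 61
f 60 61 52
f 61 50 51
f 61 51 52

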